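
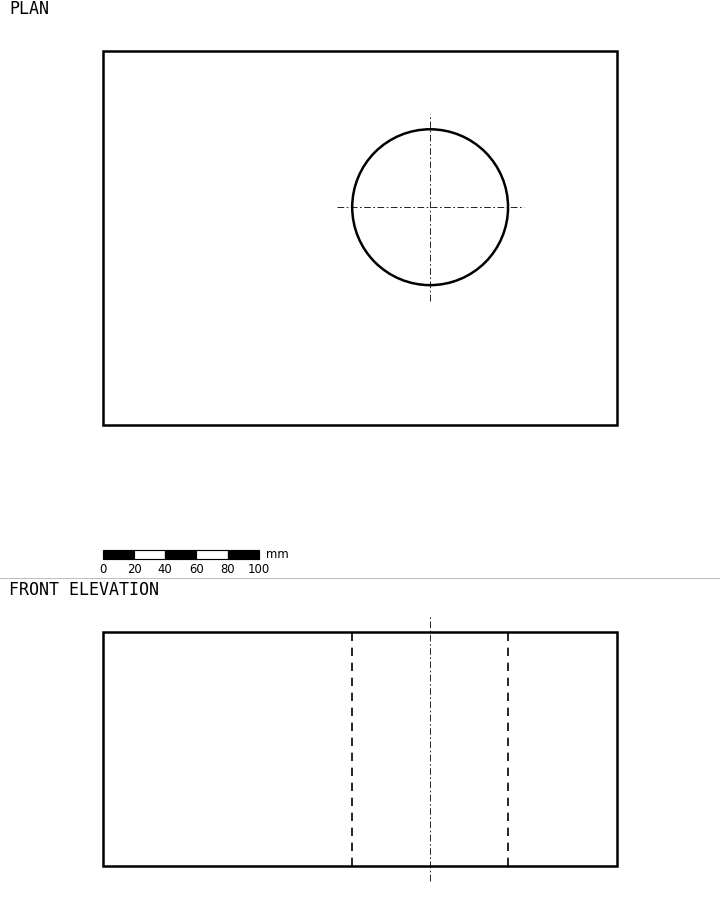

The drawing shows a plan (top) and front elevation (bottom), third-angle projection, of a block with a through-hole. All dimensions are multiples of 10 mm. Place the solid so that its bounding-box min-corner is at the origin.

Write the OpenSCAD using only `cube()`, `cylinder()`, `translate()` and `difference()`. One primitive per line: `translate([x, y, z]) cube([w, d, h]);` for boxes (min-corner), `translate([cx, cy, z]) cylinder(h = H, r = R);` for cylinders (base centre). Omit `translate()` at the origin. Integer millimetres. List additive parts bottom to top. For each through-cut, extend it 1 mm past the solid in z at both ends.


difference() {
  cube([330, 240, 150]);
  translate([210, 140, -1]) cylinder(h = 152, r = 50);
}


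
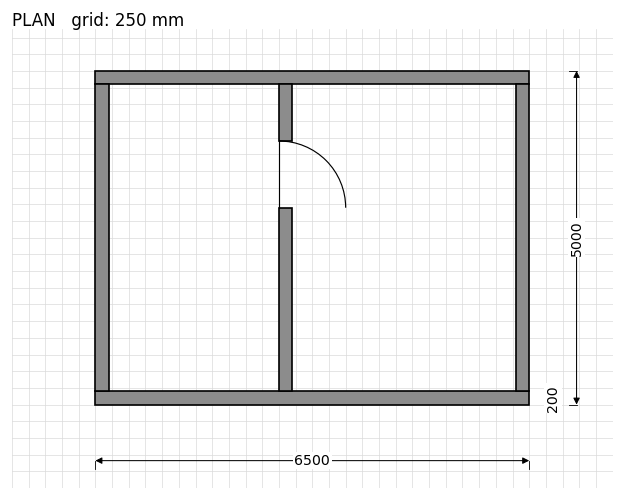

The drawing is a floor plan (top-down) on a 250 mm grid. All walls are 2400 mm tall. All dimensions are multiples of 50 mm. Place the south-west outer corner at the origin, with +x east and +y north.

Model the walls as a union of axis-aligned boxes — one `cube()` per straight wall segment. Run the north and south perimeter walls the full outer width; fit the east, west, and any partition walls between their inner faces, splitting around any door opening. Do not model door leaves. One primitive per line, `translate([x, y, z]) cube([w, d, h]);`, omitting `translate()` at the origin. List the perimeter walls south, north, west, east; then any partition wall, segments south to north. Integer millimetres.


cube([6500, 200, 2400]);
translate([0, 4800, 0]) cube([6500, 200, 2400]);
translate([0, 200, 0]) cube([200, 4600, 2400]);
translate([6300, 200, 0]) cube([200, 4600, 2400]);
translate([2750, 200, 0]) cube([200, 2750, 2400]);
translate([2750, 3950, 0]) cube([200, 850, 2400]);


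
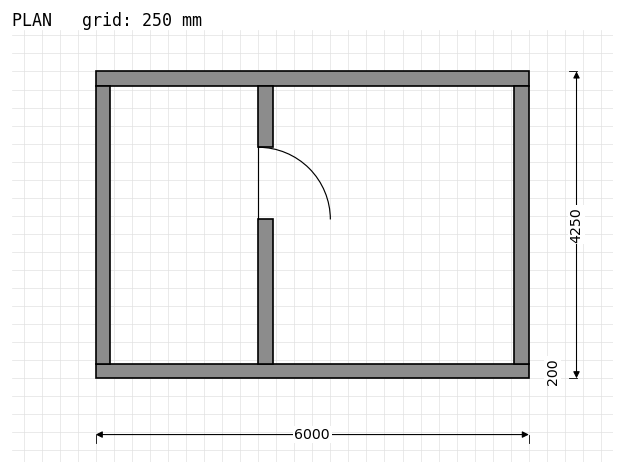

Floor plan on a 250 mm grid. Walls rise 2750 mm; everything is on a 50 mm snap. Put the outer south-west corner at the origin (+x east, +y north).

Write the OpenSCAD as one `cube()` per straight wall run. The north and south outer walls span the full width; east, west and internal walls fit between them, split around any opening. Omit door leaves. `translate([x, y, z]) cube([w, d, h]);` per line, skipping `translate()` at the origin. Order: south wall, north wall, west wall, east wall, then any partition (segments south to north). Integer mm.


cube([6000, 200, 2750]);
translate([0, 4050, 0]) cube([6000, 200, 2750]);
translate([0, 200, 0]) cube([200, 3850, 2750]);
translate([5800, 200, 0]) cube([200, 3850, 2750]);
translate([2250, 200, 0]) cube([200, 2000, 2750]);
translate([2250, 3200, 0]) cube([200, 850, 2750]);


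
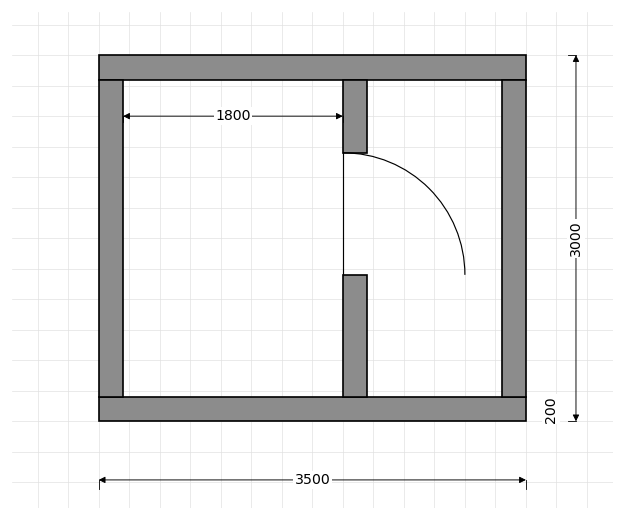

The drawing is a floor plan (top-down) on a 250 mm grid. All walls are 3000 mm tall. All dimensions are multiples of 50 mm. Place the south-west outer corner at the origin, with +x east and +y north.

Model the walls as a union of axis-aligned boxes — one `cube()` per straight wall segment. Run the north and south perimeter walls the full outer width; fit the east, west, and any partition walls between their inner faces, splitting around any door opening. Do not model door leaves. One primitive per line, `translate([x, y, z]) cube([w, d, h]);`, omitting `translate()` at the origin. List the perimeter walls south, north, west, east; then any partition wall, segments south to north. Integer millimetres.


cube([3500, 200, 3000]);
translate([0, 2800, 0]) cube([3500, 200, 3000]);
translate([0, 200, 0]) cube([200, 2600, 3000]);
translate([3300, 200, 0]) cube([200, 2600, 3000]);
translate([2000, 200, 0]) cube([200, 1000, 3000]);
translate([2000, 2200, 0]) cube([200, 600, 3000]);


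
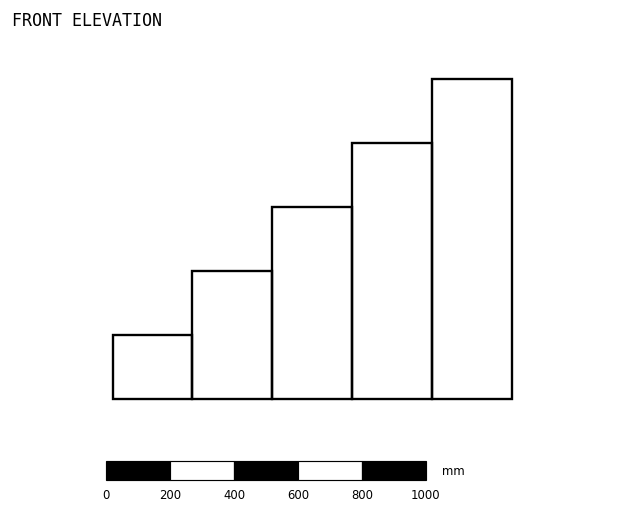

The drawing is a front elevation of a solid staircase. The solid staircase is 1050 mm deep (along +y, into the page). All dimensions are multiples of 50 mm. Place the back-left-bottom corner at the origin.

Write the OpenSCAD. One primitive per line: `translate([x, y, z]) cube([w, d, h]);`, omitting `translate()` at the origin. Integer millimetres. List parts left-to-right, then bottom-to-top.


cube([250, 1050, 200]);
translate([250, 0, 0]) cube([250, 1050, 400]);
translate([500, 0, 0]) cube([250, 1050, 600]);
translate([750, 0, 0]) cube([250, 1050, 800]);
translate([1000, 0, 0]) cube([250, 1050, 1000]);


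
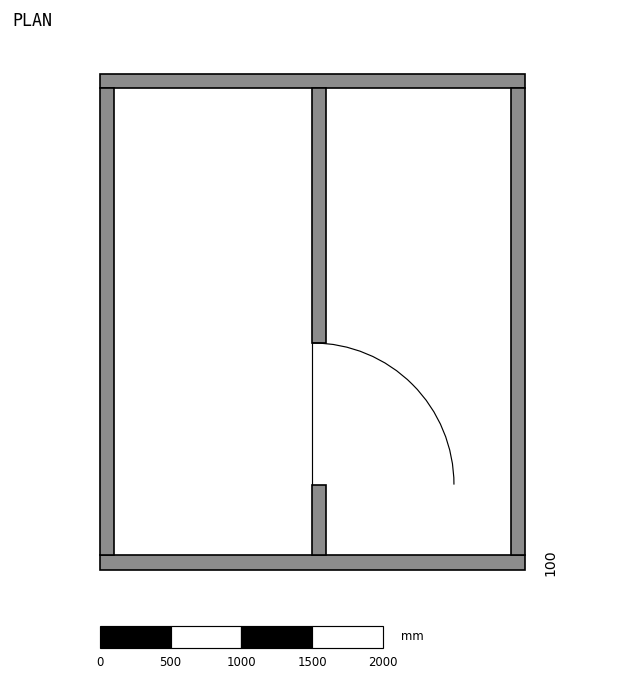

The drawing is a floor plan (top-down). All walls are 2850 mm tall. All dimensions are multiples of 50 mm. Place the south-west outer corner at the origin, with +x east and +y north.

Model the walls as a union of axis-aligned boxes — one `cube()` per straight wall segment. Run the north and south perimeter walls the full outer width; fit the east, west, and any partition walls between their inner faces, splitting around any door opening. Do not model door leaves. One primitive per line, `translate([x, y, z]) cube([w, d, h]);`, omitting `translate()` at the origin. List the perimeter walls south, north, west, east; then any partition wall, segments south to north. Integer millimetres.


cube([3000, 100, 2850]);
translate([0, 3400, 0]) cube([3000, 100, 2850]);
translate([0, 100, 0]) cube([100, 3300, 2850]);
translate([2900, 100, 0]) cube([100, 3300, 2850]);
translate([1500, 100, 0]) cube([100, 500, 2850]);
translate([1500, 1600, 0]) cube([100, 1800, 2850]);


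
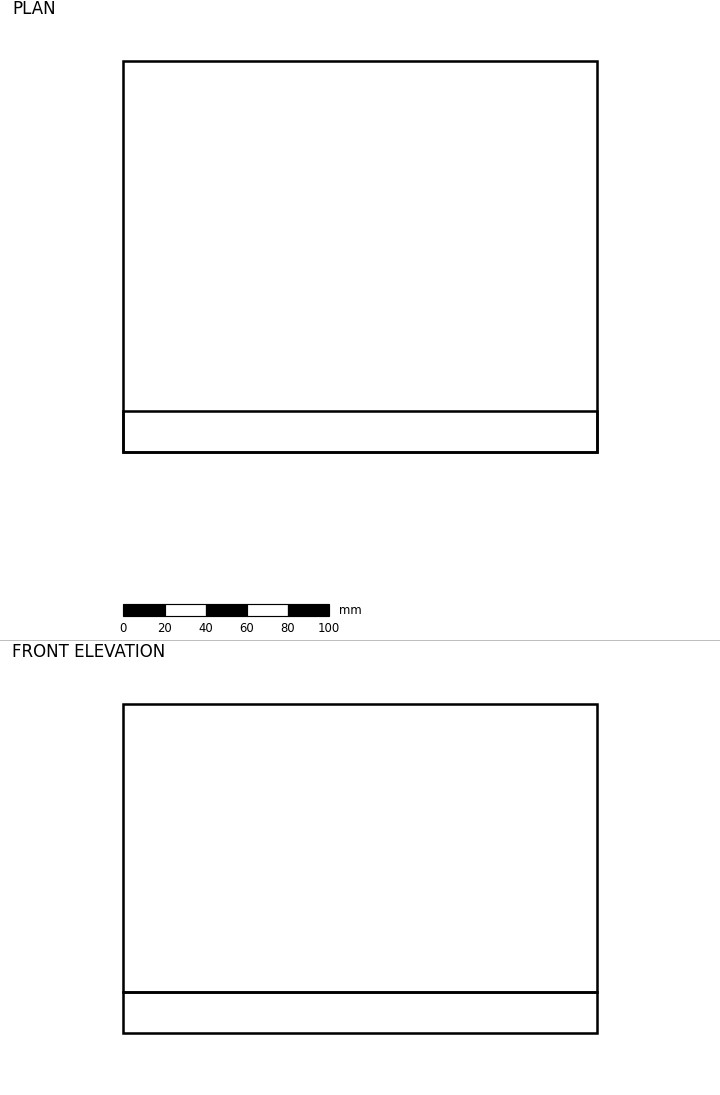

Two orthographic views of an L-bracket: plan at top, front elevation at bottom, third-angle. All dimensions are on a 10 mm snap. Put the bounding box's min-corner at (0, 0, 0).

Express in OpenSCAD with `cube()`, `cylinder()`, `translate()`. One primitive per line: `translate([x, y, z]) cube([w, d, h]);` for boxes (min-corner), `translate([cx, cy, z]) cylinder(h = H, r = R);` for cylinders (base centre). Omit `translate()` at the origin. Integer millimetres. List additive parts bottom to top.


cube([230, 190, 20]);
translate([0, 0, 20]) cube([230, 20, 140]);


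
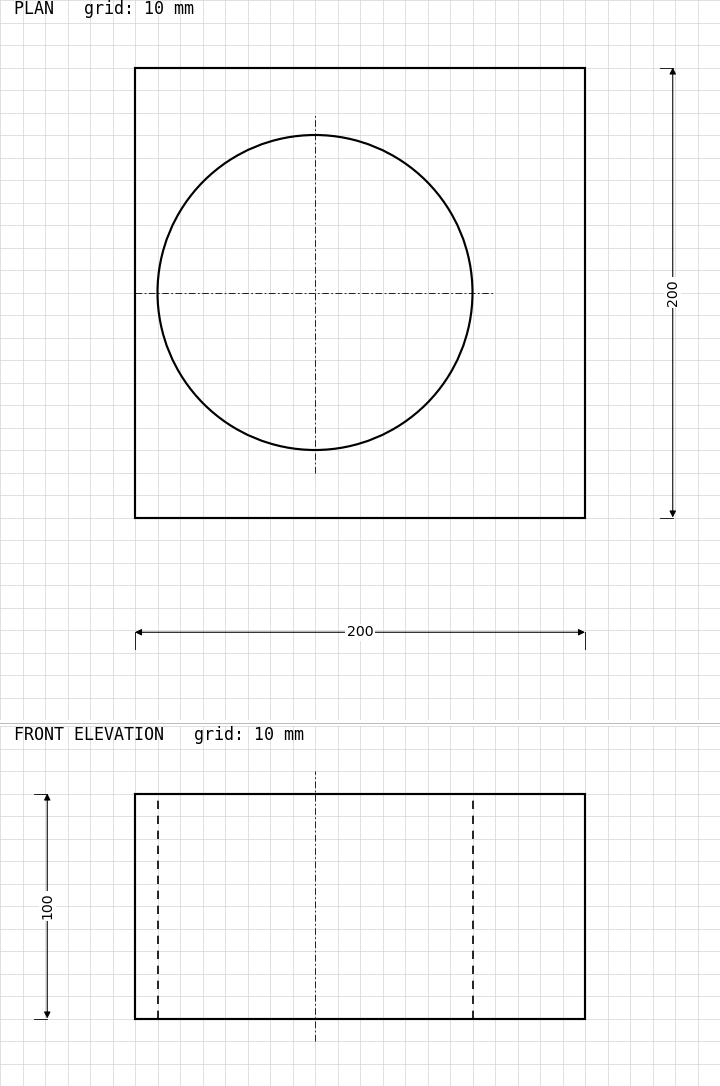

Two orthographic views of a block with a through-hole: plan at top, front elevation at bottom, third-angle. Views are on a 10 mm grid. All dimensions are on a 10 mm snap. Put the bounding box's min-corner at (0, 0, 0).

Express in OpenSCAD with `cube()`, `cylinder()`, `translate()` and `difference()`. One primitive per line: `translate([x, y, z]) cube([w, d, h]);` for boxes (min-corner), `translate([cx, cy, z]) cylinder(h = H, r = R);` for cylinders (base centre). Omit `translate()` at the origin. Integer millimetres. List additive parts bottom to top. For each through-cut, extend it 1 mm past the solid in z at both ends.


difference() {
  cube([200, 200, 100]);
  translate([80, 100, -1]) cylinder(h = 102, r = 70);
}


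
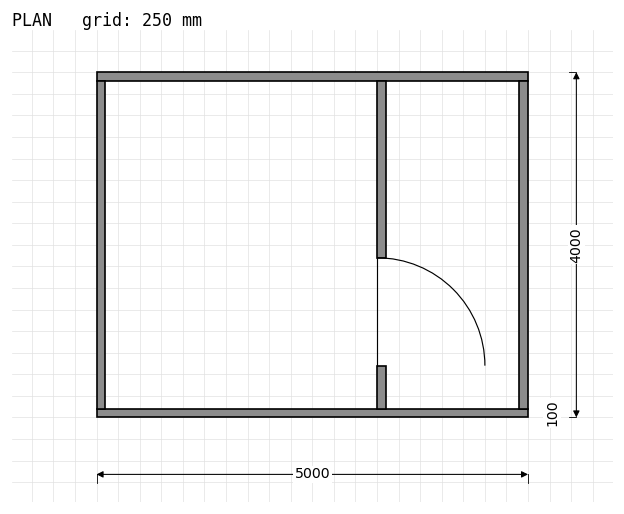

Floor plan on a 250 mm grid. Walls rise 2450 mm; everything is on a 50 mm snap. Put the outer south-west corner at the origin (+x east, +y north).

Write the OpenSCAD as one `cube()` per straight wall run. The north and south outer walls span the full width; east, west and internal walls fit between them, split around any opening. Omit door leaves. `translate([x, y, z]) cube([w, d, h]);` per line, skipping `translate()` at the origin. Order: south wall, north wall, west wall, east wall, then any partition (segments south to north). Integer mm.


cube([5000, 100, 2450]);
translate([0, 3900, 0]) cube([5000, 100, 2450]);
translate([0, 100, 0]) cube([100, 3800, 2450]);
translate([4900, 100, 0]) cube([100, 3800, 2450]);
translate([3250, 100, 0]) cube([100, 500, 2450]);
translate([3250, 1850, 0]) cube([100, 2050, 2450]);


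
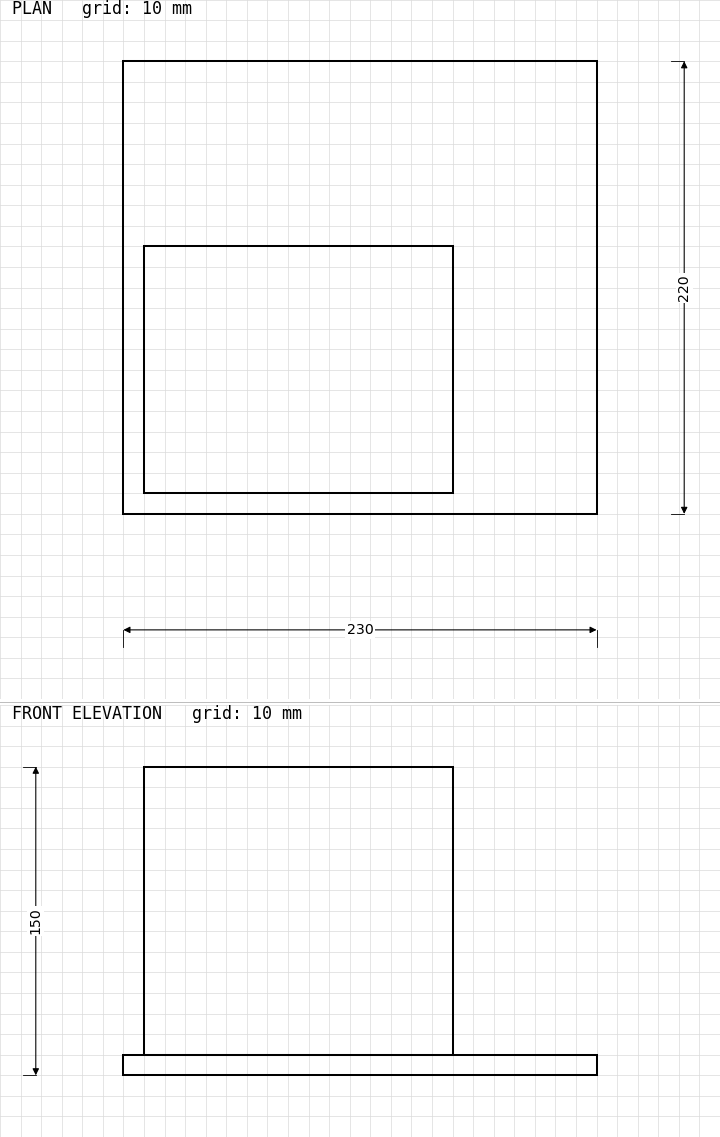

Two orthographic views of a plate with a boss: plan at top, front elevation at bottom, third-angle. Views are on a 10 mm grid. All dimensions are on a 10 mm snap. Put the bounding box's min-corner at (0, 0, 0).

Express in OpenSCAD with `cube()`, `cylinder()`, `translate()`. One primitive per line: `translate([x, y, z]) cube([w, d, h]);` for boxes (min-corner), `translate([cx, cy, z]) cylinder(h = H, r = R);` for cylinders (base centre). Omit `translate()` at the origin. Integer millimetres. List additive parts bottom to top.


cube([230, 220, 10]);
translate([10, 10, 10]) cube([150, 120, 140]);


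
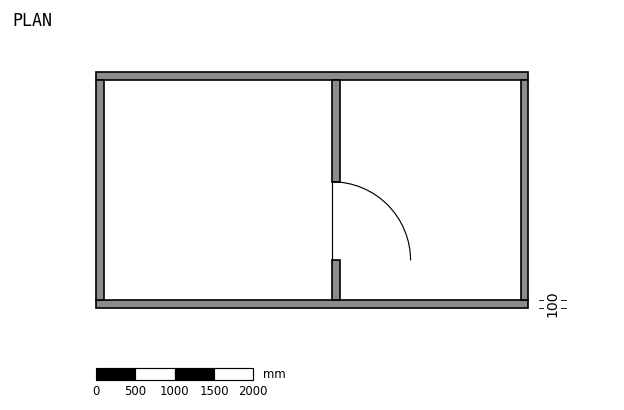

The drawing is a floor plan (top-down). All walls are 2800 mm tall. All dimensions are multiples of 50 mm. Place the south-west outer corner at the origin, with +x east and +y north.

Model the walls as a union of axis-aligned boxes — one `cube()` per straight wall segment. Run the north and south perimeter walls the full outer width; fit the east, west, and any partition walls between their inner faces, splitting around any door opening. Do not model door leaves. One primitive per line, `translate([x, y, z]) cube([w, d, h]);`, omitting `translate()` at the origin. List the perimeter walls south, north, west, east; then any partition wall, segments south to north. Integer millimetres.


cube([5500, 100, 2800]);
translate([0, 2900, 0]) cube([5500, 100, 2800]);
translate([0, 100, 0]) cube([100, 2800, 2800]);
translate([5400, 100, 0]) cube([100, 2800, 2800]);
translate([3000, 100, 0]) cube([100, 500, 2800]);
translate([3000, 1600, 0]) cube([100, 1300, 2800]);


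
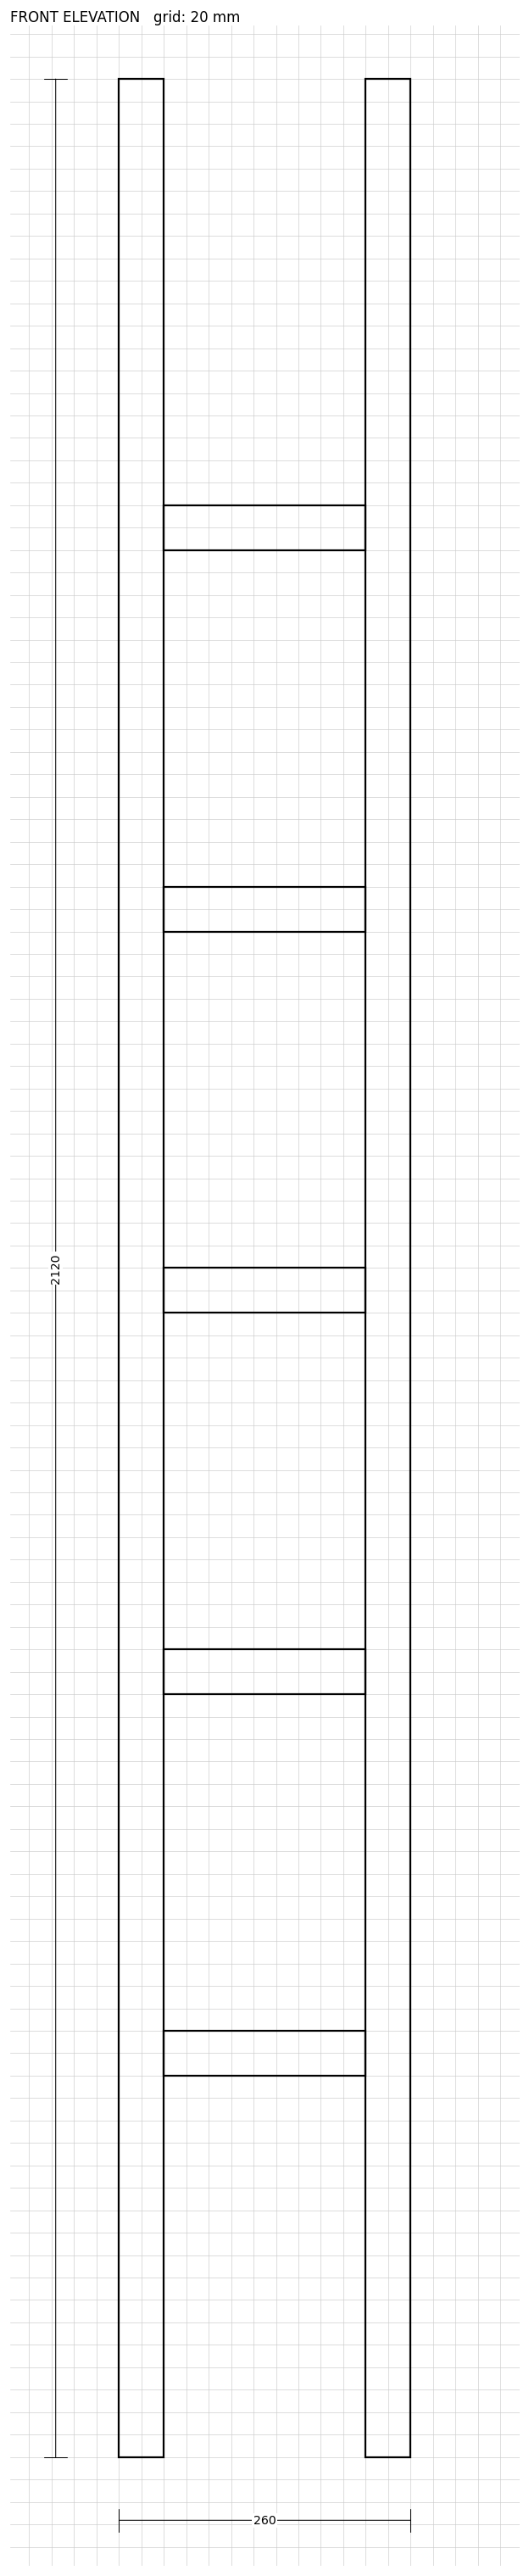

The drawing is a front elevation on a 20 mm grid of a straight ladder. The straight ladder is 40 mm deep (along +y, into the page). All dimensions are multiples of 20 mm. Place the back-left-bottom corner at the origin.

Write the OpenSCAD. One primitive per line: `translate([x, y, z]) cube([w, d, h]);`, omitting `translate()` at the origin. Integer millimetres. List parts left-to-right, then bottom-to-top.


cube([40, 40, 2120]);
translate([40, 0, 340]) cube([180, 40, 40]);
translate([40, 0, 680]) cube([180, 40, 40]);
translate([40, 0, 1020]) cube([180, 40, 40]);
translate([40, 0, 1360]) cube([180, 40, 40]);
translate([40, 0, 1700]) cube([180, 40, 40]);
translate([220, 0, 0]) cube([40, 40, 2120]);


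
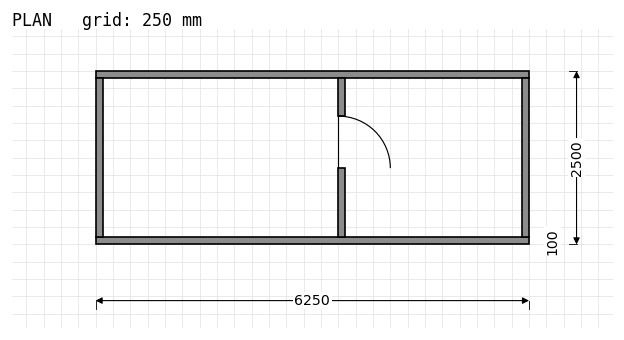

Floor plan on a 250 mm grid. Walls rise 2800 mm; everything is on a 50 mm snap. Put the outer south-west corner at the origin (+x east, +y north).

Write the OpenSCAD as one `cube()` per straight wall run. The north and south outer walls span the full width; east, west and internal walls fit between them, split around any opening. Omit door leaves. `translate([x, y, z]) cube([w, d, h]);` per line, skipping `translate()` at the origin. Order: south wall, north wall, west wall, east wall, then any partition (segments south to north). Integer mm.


cube([6250, 100, 2800]);
translate([0, 2400, 0]) cube([6250, 100, 2800]);
translate([0, 100, 0]) cube([100, 2300, 2800]);
translate([6150, 100, 0]) cube([100, 2300, 2800]);
translate([3500, 100, 0]) cube([100, 1000, 2800]);
translate([3500, 1850, 0]) cube([100, 550, 2800]);


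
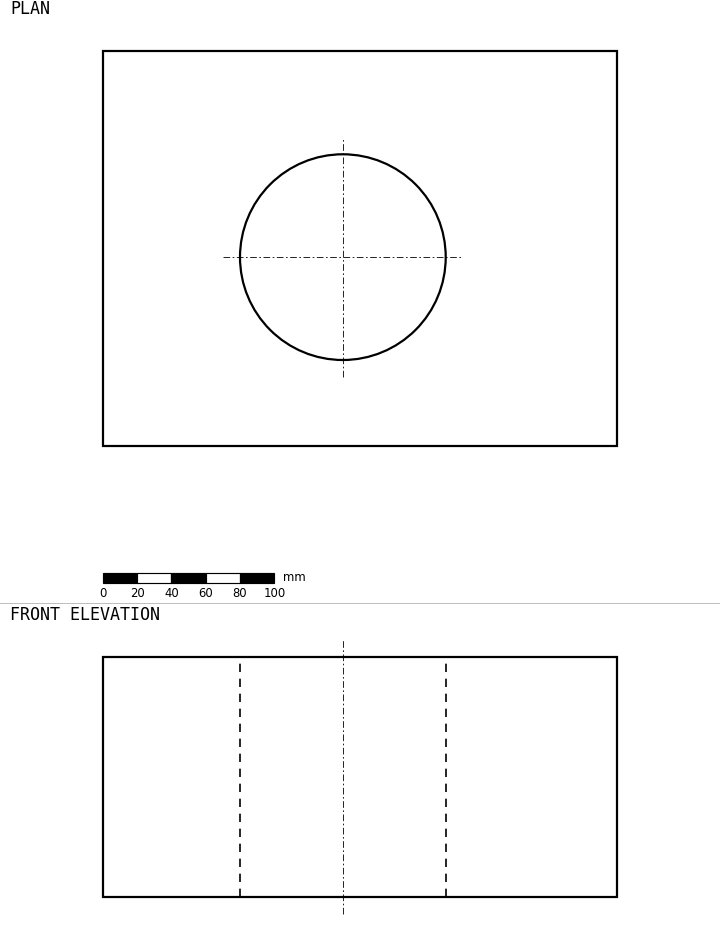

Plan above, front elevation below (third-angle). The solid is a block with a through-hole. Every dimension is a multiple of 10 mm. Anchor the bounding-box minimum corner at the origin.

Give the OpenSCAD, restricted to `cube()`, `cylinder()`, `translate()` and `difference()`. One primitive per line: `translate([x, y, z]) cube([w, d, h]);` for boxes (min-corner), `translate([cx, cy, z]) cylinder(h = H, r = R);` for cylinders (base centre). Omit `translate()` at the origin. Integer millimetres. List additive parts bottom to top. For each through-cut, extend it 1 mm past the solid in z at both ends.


difference() {
  cube([300, 230, 140]);
  translate([140, 110, -1]) cylinder(h = 142, r = 60);
}


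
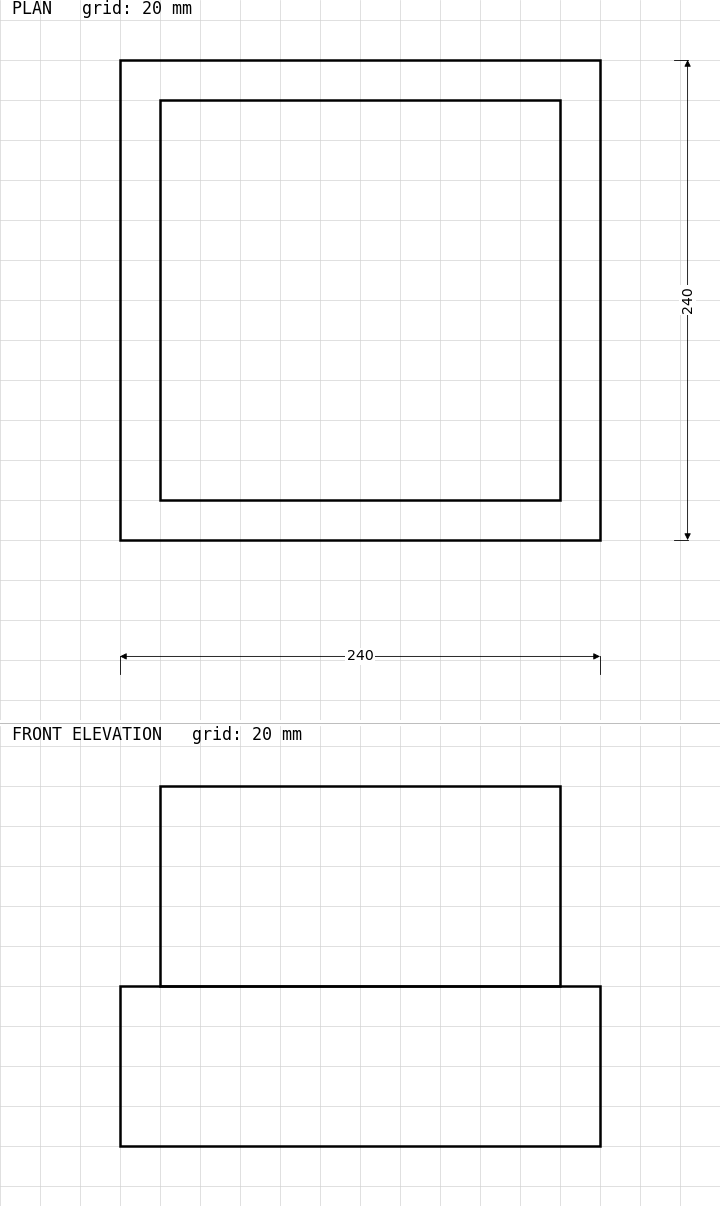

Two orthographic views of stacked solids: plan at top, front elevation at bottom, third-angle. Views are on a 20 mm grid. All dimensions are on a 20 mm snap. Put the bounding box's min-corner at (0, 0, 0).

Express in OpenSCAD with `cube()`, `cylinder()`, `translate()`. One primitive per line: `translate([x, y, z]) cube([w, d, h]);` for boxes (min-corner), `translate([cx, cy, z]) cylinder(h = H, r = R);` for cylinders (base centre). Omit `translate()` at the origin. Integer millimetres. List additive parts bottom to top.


cube([240, 240, 80]);
translate([20, 20, 80]) cube([200, 200, 100]);


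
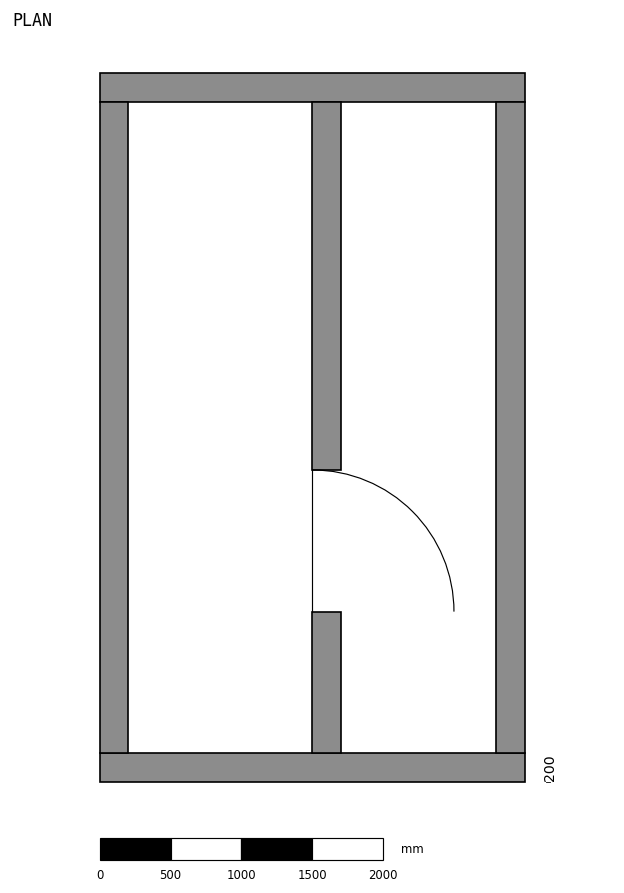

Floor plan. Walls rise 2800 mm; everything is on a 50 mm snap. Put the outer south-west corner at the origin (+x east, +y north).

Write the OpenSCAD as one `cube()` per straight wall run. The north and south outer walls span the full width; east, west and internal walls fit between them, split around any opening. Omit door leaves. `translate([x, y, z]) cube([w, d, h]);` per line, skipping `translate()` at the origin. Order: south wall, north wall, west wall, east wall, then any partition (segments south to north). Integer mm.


cube([3000, 200, 2800]);
translate([0, 4800, 0]) cube([3000, 200, 2800]);
translate([0, 200, 0]) cube([200, 4600, 2800]);
translate([2800, 200, 0]) cube([200, 4600, 2800]);
translate([1500, 200, 0]) cube([200, 1000, 2800]);
translate([1500, 2200, 0]) cube([200, 2600, 2800]);


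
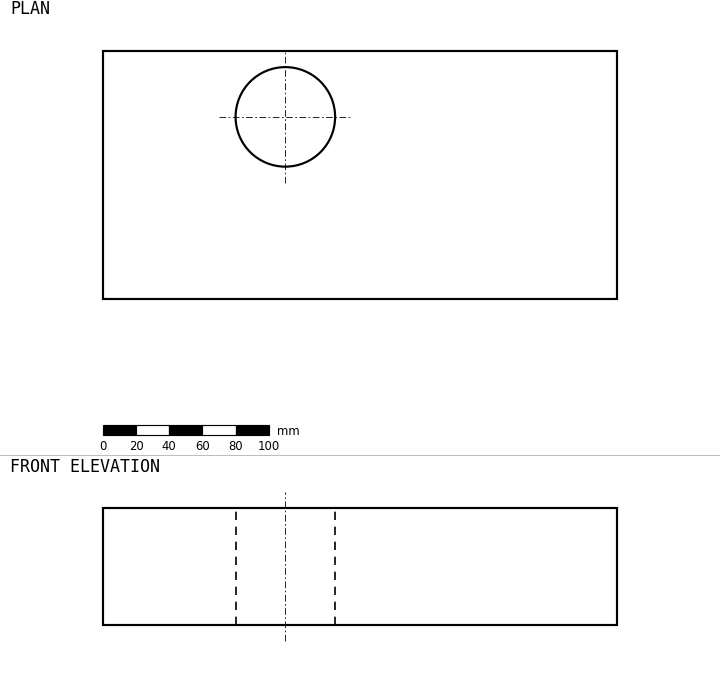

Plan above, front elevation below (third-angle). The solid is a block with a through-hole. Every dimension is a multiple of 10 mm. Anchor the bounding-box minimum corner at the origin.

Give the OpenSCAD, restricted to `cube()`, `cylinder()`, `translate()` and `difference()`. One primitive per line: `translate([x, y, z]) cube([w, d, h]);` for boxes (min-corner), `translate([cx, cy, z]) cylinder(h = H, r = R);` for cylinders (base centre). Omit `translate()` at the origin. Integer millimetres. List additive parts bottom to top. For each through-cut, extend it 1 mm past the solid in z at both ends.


difference() {
  cube([310, 150, 70]);
  translate([110, 110, -1]) cylinder(h = 72, r = 30);
}


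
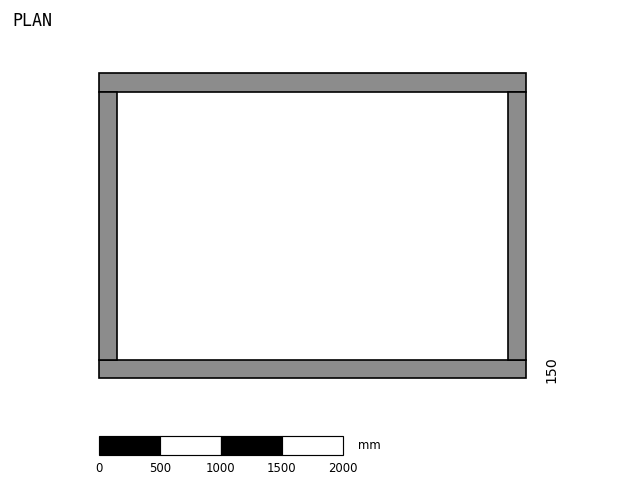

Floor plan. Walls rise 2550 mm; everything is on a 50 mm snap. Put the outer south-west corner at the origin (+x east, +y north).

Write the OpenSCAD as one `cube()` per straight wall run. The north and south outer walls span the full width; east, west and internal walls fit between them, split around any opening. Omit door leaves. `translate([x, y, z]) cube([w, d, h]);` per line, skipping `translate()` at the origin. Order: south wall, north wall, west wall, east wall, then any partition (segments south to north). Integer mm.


cube([3500, 150, 2550]);
translate([0, 2350, 0]) cube([3500, 150, 2550]);
translate([0, 150, 0]) cube([150, 2200, 2550]);
translate([3350, 150, 0]) cube([150, 2200, 2550]);


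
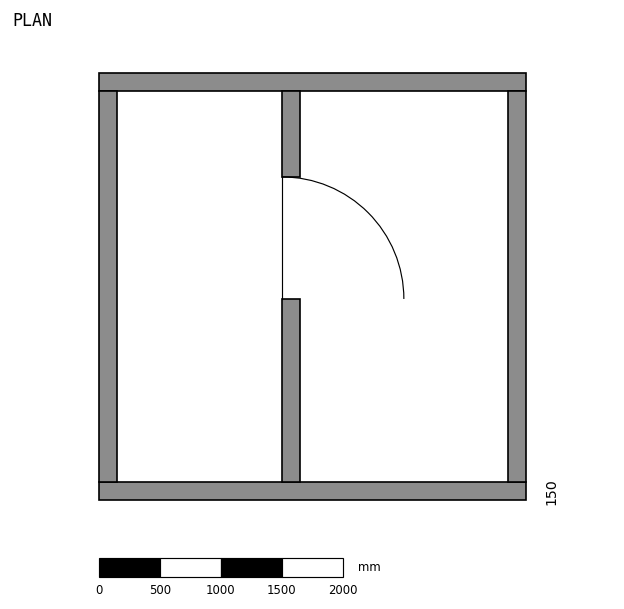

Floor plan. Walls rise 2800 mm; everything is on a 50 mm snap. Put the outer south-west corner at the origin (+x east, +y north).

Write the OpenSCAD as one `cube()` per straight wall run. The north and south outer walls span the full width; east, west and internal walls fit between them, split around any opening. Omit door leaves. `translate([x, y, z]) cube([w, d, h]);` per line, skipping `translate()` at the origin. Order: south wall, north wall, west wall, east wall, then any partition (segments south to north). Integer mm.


cube([3500, 150, 2800]);
translate([0, 3350, 0]) cube([3500, 150, 2800]);
translate([0, 150, 0]) cube([150, 3200, 2800]);
translate([3350, 150, 0]) cube([150, 3200, 2800]);
translate([1500, 150, 0]) cube([150, 1500, 2800]);
translate([1500, 2650, 0]) cube([150, 700, 2800]);


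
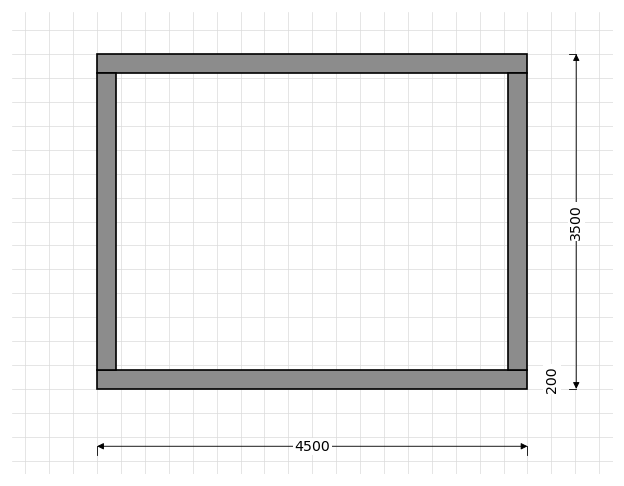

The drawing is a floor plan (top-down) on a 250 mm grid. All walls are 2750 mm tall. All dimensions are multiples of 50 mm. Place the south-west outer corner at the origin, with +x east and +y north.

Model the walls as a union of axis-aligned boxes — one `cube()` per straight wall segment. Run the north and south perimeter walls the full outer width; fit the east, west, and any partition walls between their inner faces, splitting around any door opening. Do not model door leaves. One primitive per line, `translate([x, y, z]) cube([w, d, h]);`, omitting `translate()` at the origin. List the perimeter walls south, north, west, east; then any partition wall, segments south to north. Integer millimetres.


cube([4500, 200, 2750]);
translate([0, 3300, 0]) cube([4500, 200, 2750]);
translate([0, 200, 0]) cube([200, 3100, 2750]);
translate([4300, 200, 0]) cube([200, 3100, 2750]);


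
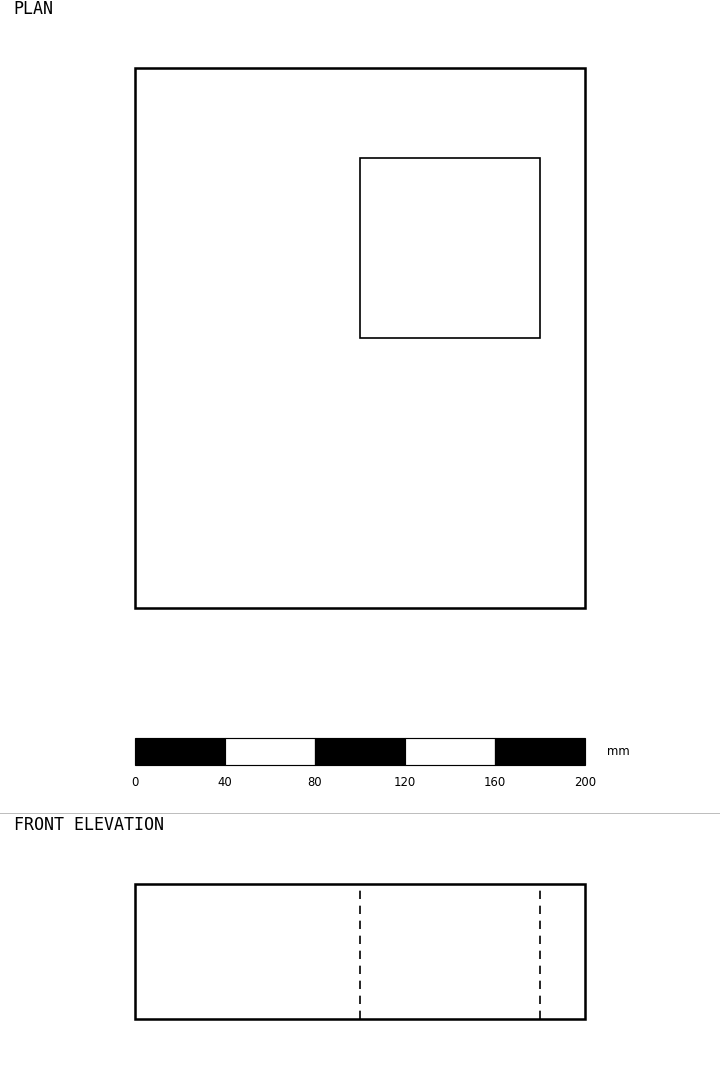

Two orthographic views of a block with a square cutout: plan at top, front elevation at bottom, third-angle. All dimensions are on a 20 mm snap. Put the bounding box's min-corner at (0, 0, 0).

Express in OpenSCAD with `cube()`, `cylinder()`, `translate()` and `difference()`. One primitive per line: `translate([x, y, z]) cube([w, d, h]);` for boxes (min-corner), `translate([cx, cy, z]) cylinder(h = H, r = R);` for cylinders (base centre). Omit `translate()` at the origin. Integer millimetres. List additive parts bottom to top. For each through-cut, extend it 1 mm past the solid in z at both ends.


difference() {
  cube([200, 240, 60]);
  translate([100, 120, -1]) cube([80, 80, 62]);
}


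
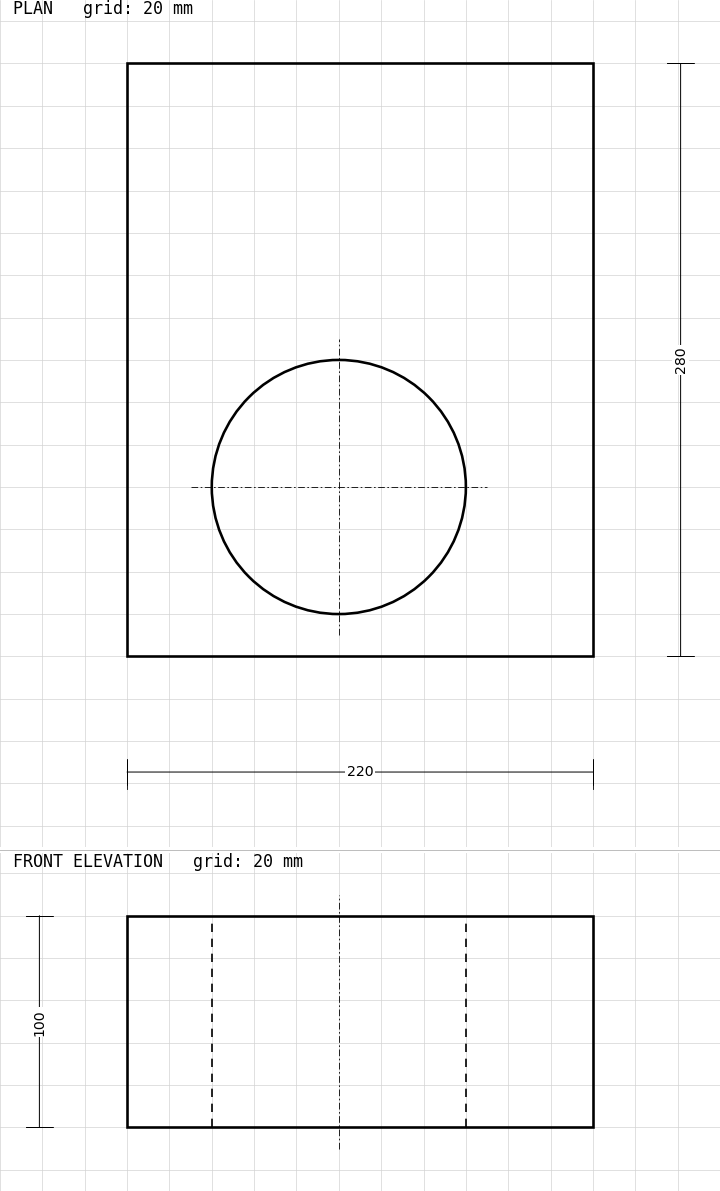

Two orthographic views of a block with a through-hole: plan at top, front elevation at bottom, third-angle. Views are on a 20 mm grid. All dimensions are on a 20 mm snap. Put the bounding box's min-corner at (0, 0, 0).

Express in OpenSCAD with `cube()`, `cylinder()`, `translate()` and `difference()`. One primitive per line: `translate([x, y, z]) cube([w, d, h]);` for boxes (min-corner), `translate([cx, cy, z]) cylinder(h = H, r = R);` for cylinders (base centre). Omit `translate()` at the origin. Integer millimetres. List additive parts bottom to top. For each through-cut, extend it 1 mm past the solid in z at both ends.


difference() {
  cube([220, 280, 100]);
  translate([100, 80, -1]) cylinder(h = 102, r = 60);
}


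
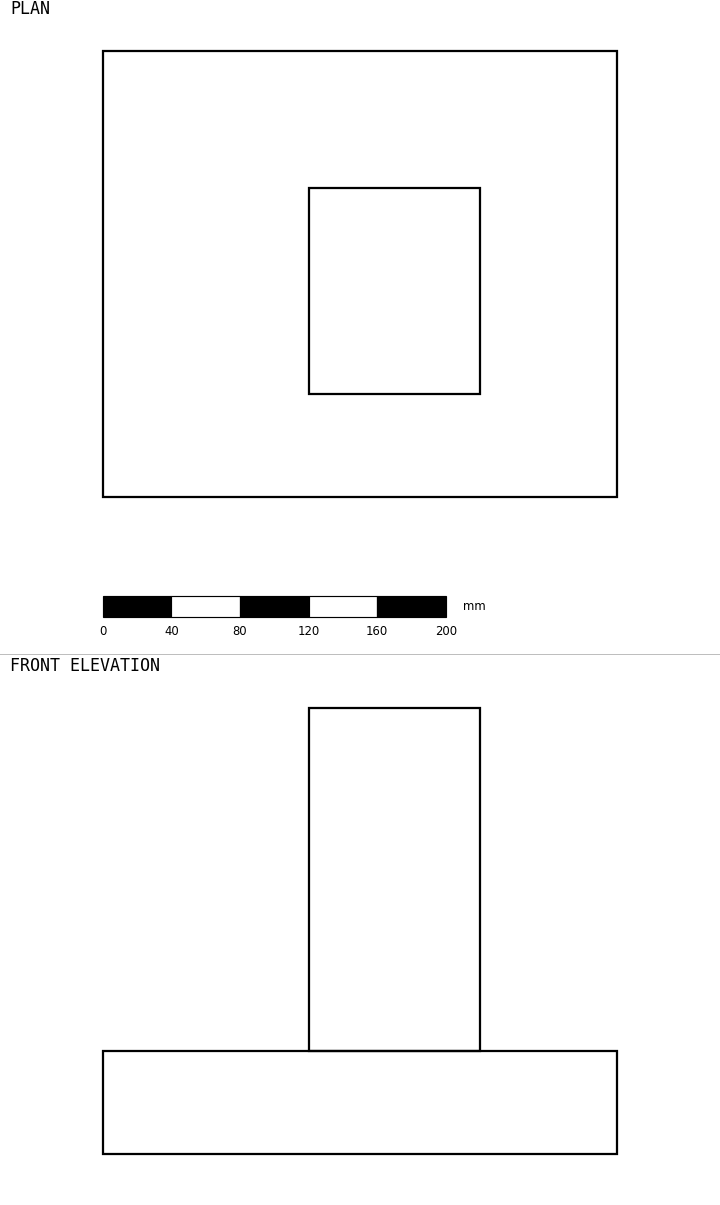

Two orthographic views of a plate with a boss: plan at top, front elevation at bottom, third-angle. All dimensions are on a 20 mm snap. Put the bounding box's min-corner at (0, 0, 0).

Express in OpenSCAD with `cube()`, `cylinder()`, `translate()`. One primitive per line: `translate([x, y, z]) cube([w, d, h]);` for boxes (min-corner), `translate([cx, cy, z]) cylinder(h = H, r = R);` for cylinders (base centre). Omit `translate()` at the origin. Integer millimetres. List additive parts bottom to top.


cube([300, 260, 60]);
translate([120, 60, 60]) cube([100, 120, 200]);


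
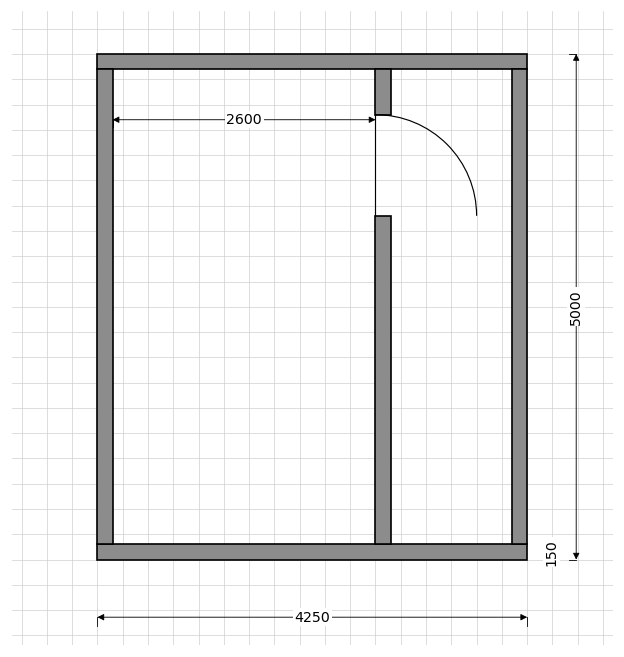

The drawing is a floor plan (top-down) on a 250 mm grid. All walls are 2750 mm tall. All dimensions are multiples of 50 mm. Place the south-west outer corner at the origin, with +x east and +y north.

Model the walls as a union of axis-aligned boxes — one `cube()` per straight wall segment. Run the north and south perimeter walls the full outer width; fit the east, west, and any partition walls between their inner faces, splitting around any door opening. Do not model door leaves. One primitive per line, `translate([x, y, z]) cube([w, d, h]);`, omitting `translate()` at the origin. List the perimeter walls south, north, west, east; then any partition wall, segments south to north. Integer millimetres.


cube([4250, 150, 2750]);
translate([0, 4850, 0]) cube([4250, 150, 2750]);
translate([0, 150, 0]) cube([150, 4700, 2750]);
translate([4100, 150, 0]) cube([150, 4700, 2750]);
translate([2750, 150, 0]) cube([150, 3250, 2750]);
translate([2750, 4400, 0]) cube([150, 450, 2750]);


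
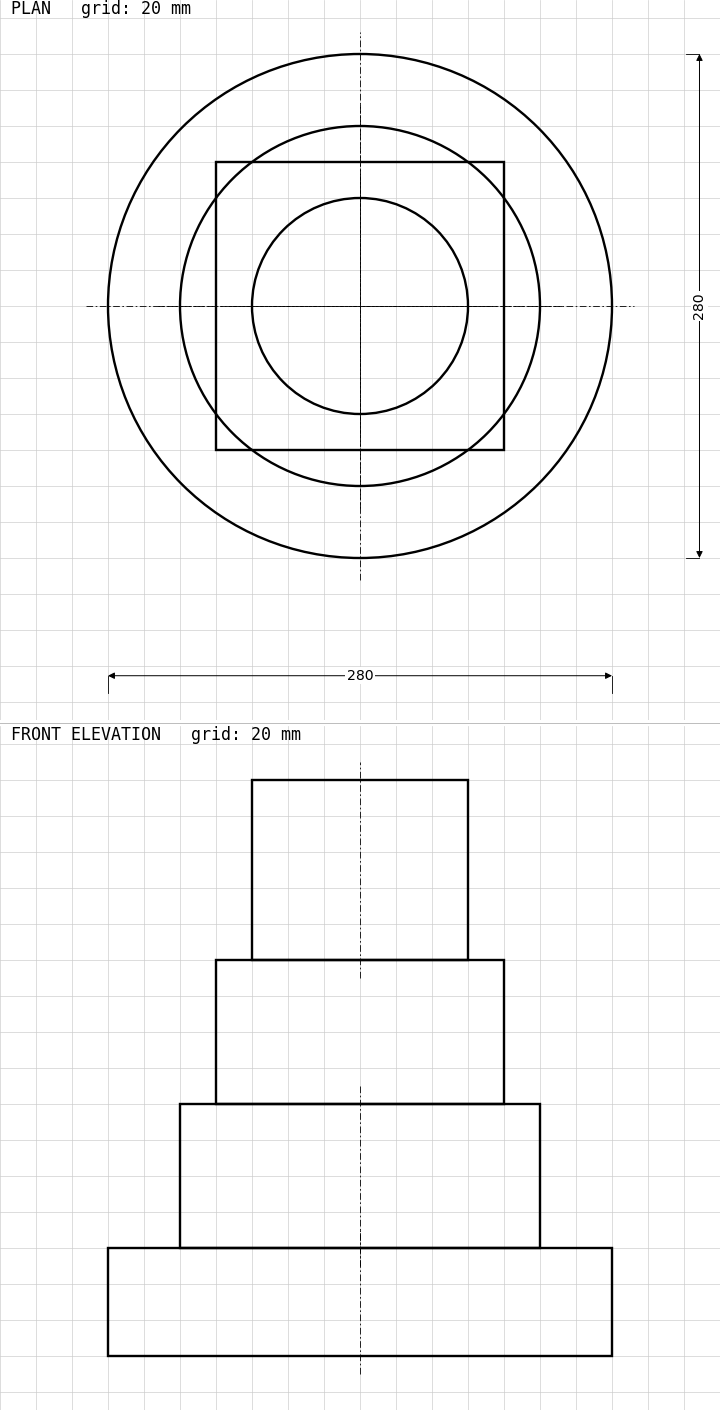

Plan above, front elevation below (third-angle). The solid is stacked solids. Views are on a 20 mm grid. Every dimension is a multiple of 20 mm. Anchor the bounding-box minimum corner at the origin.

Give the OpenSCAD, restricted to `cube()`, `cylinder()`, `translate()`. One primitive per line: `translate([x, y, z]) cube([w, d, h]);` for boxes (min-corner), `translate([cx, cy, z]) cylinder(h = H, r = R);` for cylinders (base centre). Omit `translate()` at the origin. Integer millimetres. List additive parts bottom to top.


translate([140, 140, 0]) cylinder(h = 60, r = 140);
translate([140, 140, 60]) cylinder(h = 80, r = 100);
translate([60, 60, 140]) cube([160, 160, 80]);
translate([140, 140, 220]) cylinder(h = 100, r = 60);


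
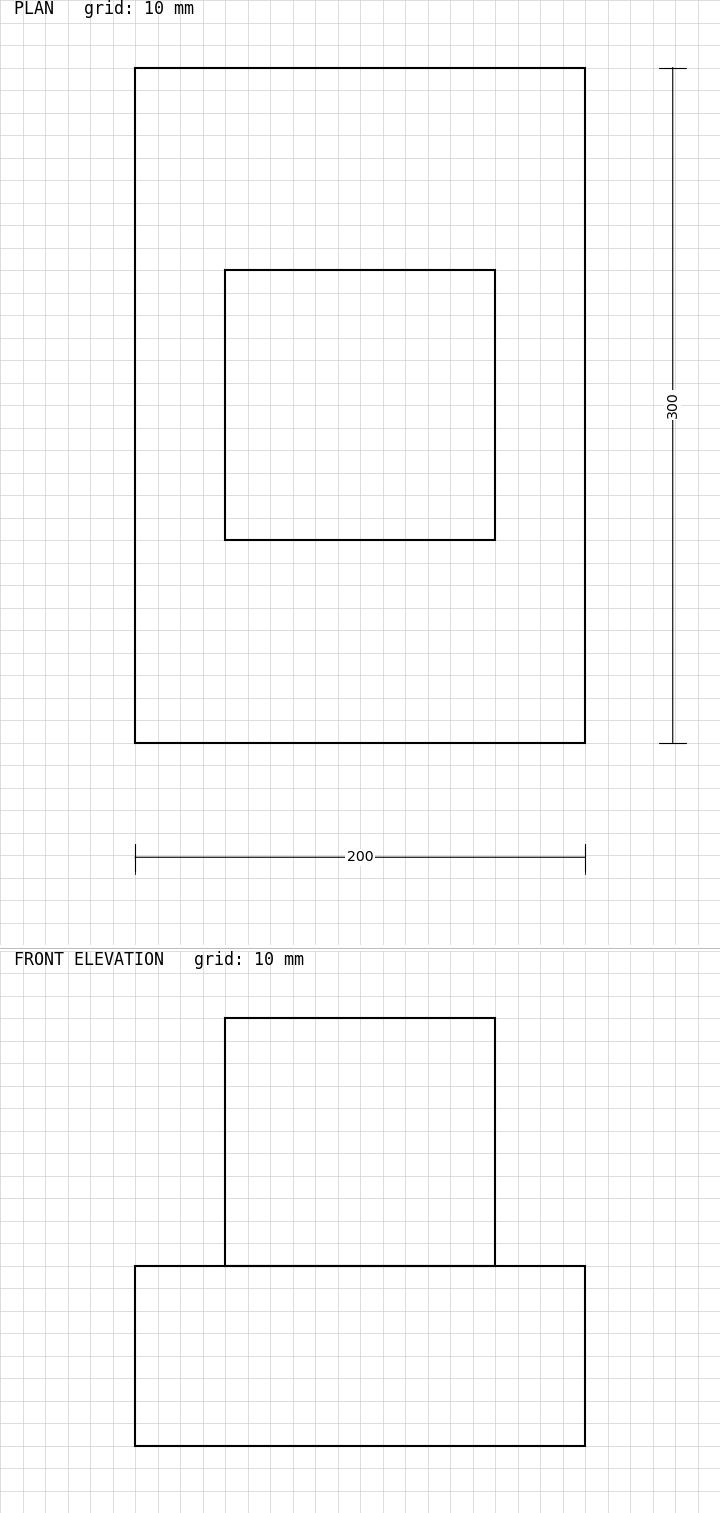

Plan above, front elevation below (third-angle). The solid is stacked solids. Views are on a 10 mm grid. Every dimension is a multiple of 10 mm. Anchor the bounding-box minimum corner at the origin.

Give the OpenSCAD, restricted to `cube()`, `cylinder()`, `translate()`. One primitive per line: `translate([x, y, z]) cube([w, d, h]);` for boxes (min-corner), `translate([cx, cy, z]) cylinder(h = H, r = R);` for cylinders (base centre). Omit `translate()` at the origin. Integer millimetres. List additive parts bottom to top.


cube([200, 300, 80]);
translate([40, 90, 80]) cube([120, 120, 110]);


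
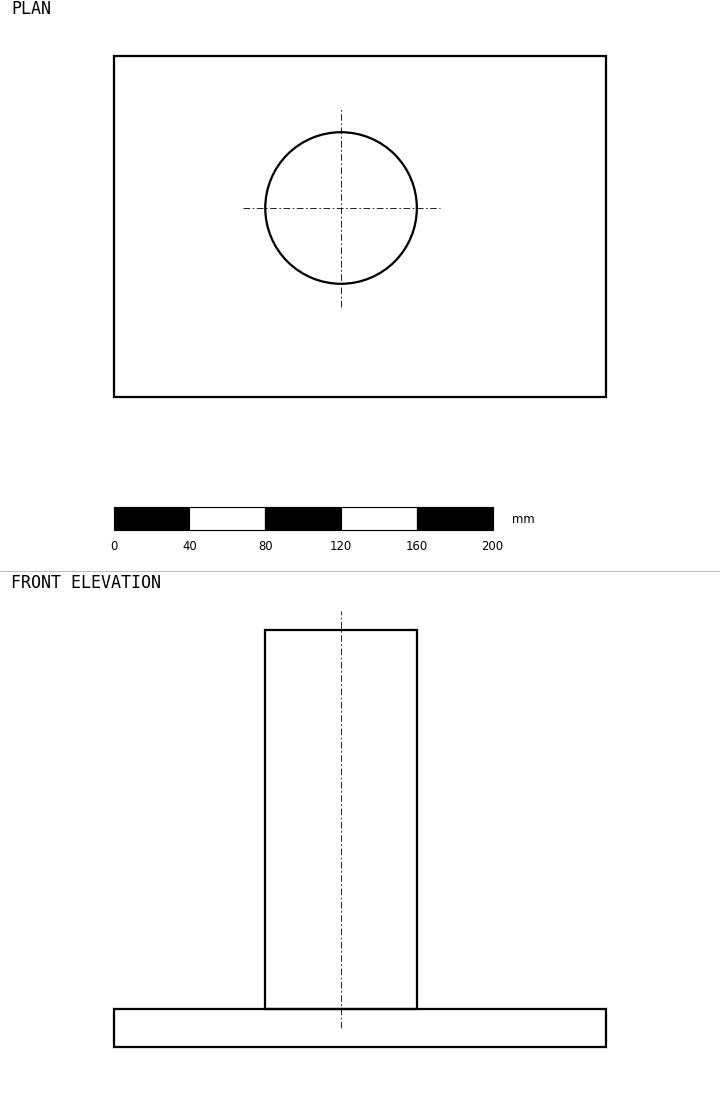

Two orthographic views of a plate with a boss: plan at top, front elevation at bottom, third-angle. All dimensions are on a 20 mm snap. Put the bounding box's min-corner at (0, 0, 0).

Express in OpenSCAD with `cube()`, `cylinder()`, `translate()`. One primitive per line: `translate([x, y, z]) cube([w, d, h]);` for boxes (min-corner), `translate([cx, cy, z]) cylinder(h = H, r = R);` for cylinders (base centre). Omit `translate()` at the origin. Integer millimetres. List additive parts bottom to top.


cube([260, 180, 20]);
translate([120, 100, 20]) cylinder(h = 200, r = 40);


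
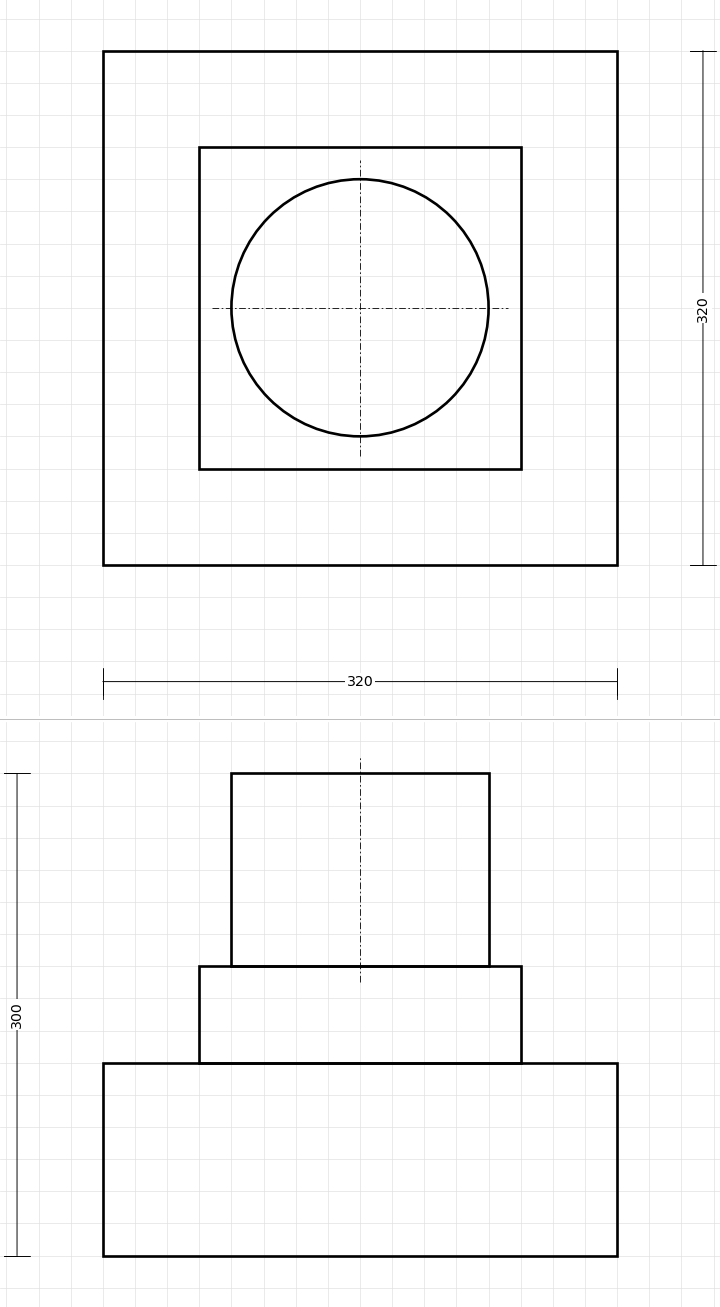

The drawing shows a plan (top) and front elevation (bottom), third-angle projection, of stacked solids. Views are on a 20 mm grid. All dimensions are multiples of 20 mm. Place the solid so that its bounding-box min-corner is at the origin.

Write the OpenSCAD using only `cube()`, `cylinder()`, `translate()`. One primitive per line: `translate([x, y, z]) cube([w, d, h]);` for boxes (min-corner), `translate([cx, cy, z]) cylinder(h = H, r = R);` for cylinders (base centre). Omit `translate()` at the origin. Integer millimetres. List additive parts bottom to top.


cube([320, 320, 120]);
translate([60, 60, 120]) cube([200, 200, 60]);
translate([160, 160, 180]) cylinder(h = 120, r = 80);


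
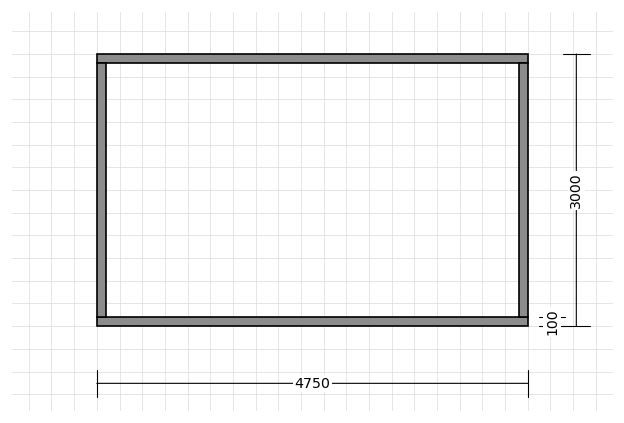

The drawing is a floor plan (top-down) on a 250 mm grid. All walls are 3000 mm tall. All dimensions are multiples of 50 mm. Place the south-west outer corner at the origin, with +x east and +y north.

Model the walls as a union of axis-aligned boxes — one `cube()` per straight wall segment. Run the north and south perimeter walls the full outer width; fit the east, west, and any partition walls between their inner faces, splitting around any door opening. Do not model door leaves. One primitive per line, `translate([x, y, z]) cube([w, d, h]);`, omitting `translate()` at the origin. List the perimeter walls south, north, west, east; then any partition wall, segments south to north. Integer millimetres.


cube([4750, 100, 3000]);
translate([0, 2900, 0]) cube([4750, 100, 3000]);
translate([0, 100, 0]) cube([100, 2800, 3000]);
translate([4650, 100, 0]) cube([100, 2800, 3000]);


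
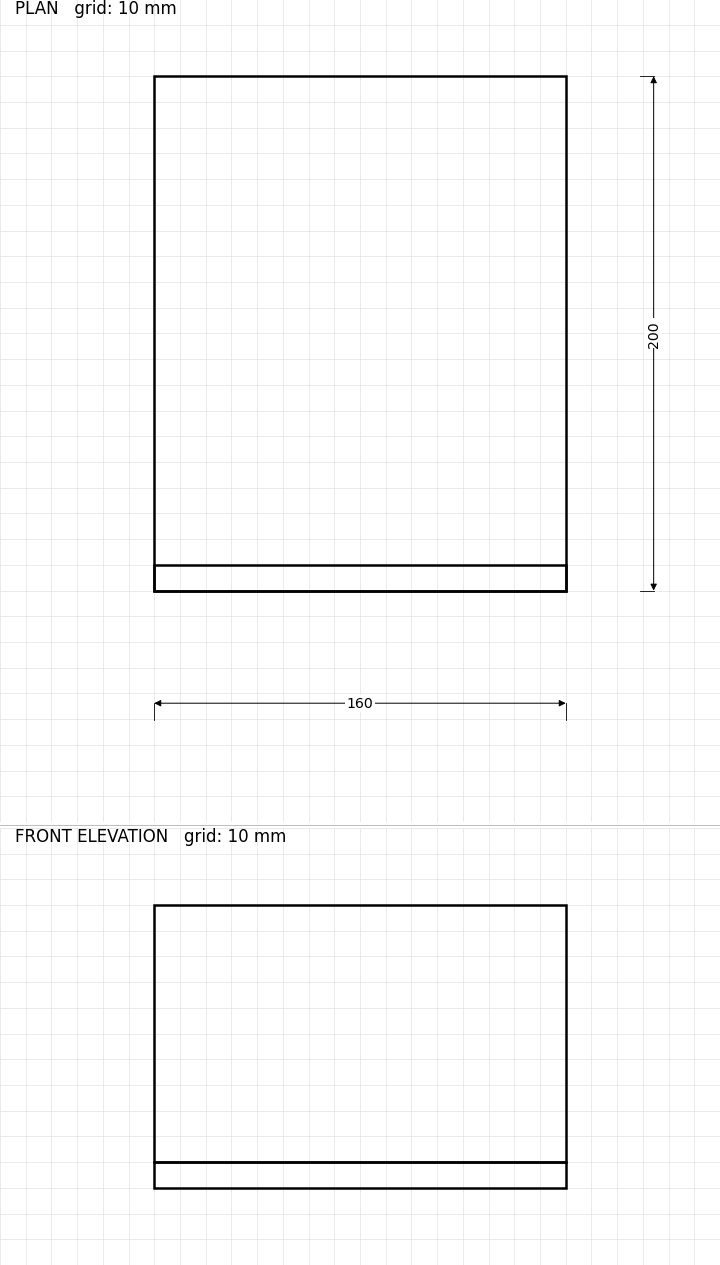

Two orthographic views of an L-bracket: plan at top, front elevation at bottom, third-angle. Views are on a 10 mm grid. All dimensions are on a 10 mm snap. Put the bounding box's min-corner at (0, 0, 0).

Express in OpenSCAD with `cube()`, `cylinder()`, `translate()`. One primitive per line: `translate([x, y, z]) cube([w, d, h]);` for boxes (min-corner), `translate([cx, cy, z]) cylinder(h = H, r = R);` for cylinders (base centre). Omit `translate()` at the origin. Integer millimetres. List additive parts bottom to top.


cube([160, 200, 10]);
translate([0, 0, 10]) cube([160, 10, 100]);


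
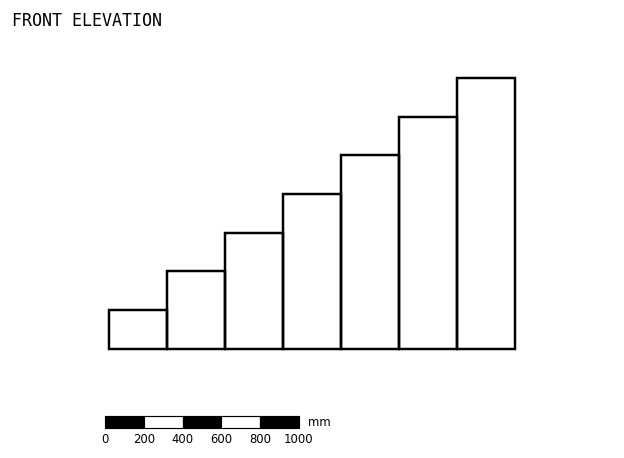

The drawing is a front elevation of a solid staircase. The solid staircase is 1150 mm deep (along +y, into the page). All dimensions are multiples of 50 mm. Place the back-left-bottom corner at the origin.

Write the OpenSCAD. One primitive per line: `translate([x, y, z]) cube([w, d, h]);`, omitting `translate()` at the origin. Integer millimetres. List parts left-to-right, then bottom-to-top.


cube([300, 1150, 200]);
translate([300, 0, 0]) cube([300, 1150, 400]);
translate([600, 0, 0]) cube([300, 1150, 600]);
translate([900, 0, 0]) cube([300, 1150, 800]);
translate([1200, 0, 0]) cube([300, 1150, 1000]);
translate([1500, 0, 0]) cube([300, 1150, 1200]);
translate([1800, 0, 0]) cube([300, 1150, 1400]);


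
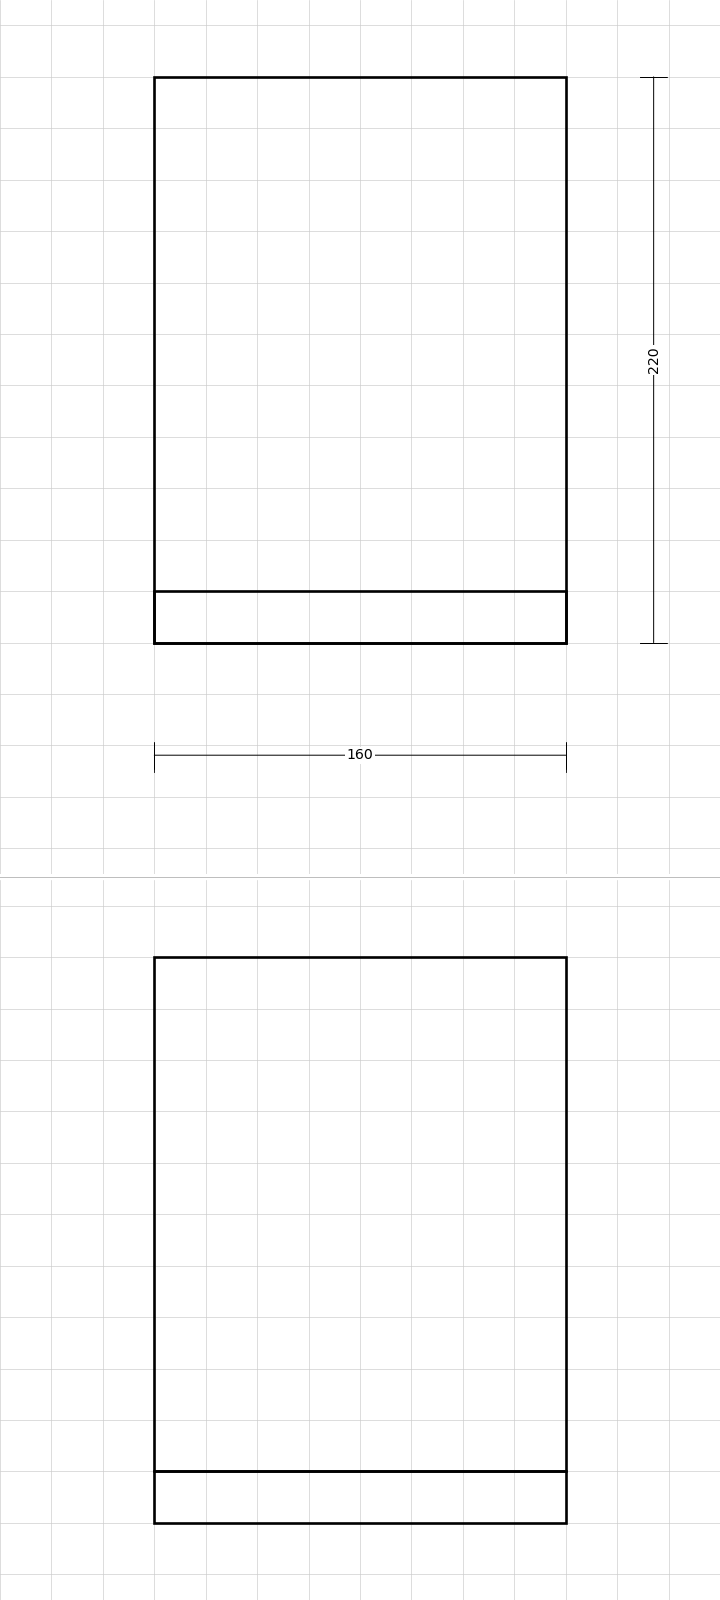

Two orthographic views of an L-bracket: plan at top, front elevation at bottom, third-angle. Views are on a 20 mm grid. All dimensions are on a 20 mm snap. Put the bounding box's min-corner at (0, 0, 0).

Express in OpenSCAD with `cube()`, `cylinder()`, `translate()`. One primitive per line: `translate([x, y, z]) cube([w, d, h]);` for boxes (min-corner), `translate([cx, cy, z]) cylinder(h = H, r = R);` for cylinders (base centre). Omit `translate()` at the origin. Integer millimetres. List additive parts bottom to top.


cube([160, 220, 20]);
translate([0, 0, 20]) cube([160, 20, 200]);


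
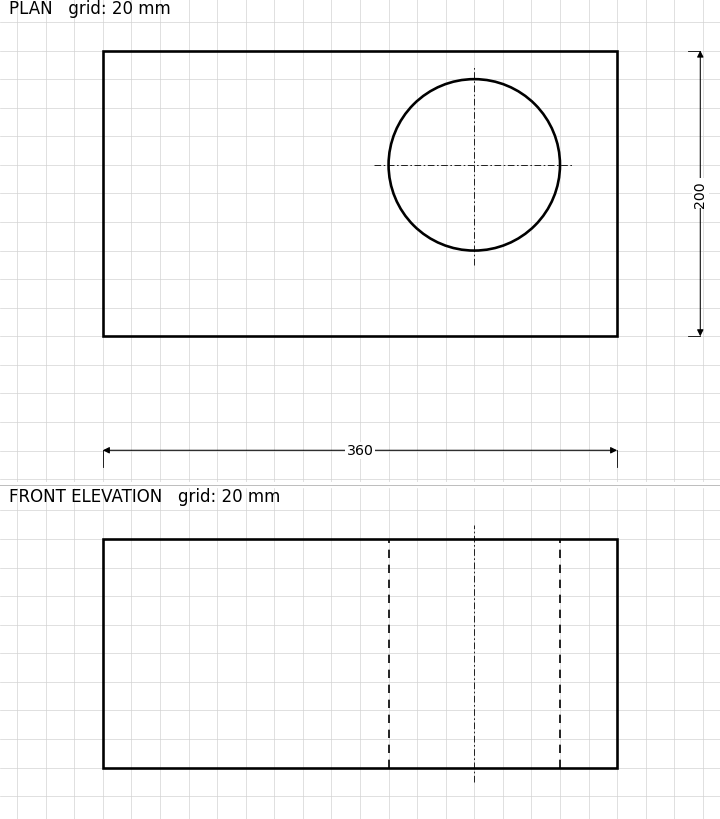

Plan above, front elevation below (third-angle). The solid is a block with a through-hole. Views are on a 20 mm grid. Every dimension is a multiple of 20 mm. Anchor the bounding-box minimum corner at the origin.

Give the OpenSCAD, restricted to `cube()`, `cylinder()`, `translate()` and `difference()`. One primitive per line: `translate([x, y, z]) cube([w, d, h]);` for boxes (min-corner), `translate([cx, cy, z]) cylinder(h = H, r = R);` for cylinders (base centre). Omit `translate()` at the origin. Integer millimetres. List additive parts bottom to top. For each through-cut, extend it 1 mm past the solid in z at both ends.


difference() {
  cube([360, 200, 160]);
  translate([260, 120, -1]) cylinder(h = 162, r = 60);
}


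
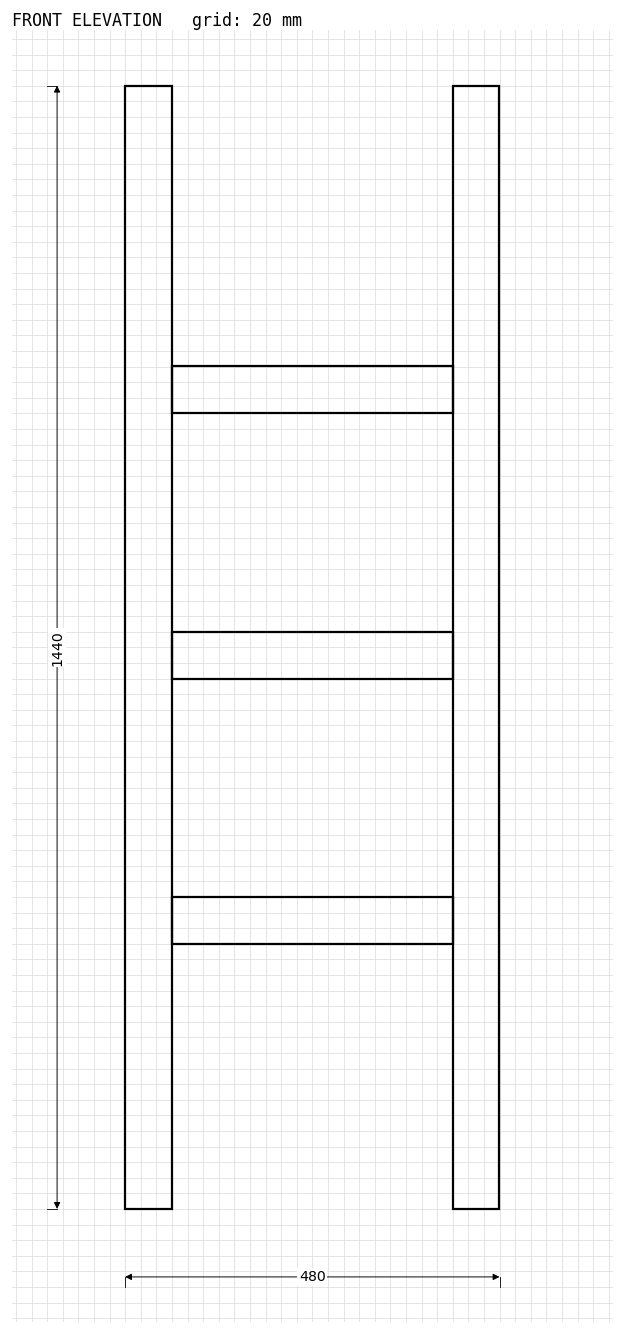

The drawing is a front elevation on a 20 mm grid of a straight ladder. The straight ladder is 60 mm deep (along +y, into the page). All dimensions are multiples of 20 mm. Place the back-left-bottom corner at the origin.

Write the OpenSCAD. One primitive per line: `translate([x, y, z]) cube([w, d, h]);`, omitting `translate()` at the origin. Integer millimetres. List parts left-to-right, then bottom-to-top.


cube([60, 60, 1440]);
translate([60, 0, 340]) cube([360, 60, 60]);
translate([60, 0, 680]) cube([360, 60, 60]);
translate([60, 0, 1020]) cube([360, 60, 60]);
translate([420, 0, 0]) cube([60, 60, 1440]);


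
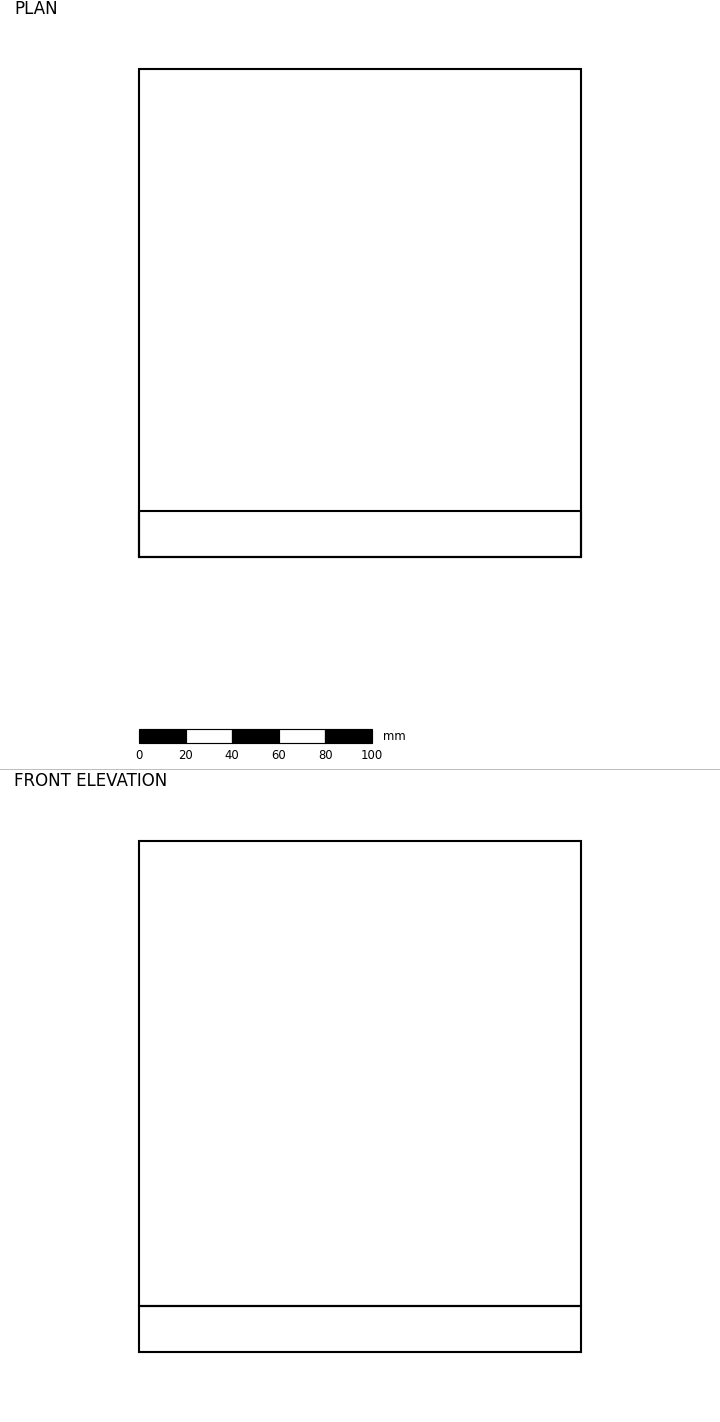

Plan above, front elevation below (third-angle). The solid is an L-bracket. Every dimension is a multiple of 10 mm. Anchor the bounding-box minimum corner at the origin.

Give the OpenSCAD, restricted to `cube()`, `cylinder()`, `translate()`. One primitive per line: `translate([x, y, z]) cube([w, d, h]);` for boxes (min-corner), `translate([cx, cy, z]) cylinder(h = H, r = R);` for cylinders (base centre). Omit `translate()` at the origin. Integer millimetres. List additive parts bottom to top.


cube([190, 210, 20]);
translate([0, 0, 20]) cube([190, 20, 200]);
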